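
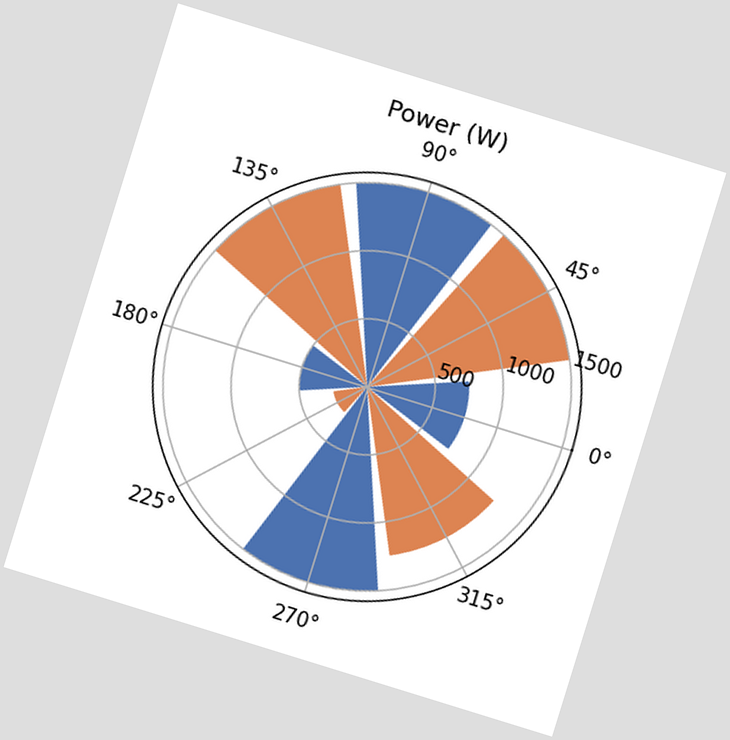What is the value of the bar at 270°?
1500W

The chart is tilted about 17° clockwise. The bar at 270° reaches 1500W on the radial axis.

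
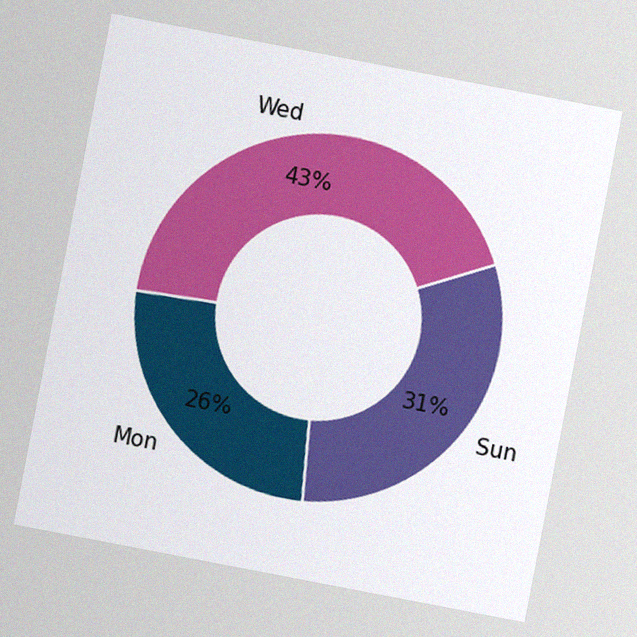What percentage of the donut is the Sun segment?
The chart is tilted about 11° clockwise, with some photo noise. The Sun segment takes up 31% of the ring.

31%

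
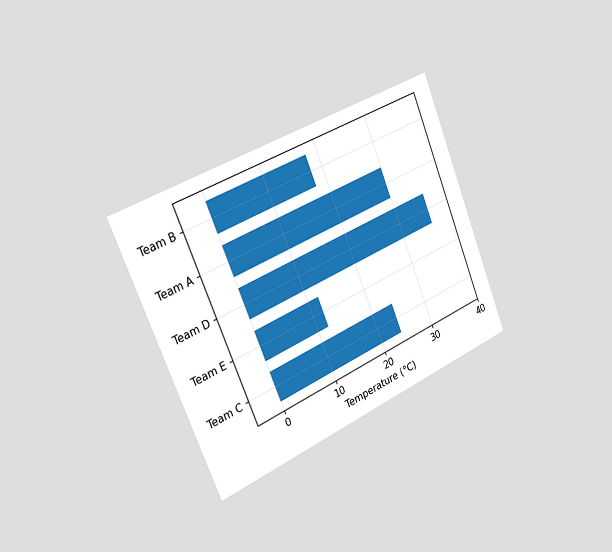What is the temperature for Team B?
The chart is tilted about 23° counter-clockwise and viewed slightly from the left. Reading along the chart's x-axis, the Team B bar reaches 18°C.

18°C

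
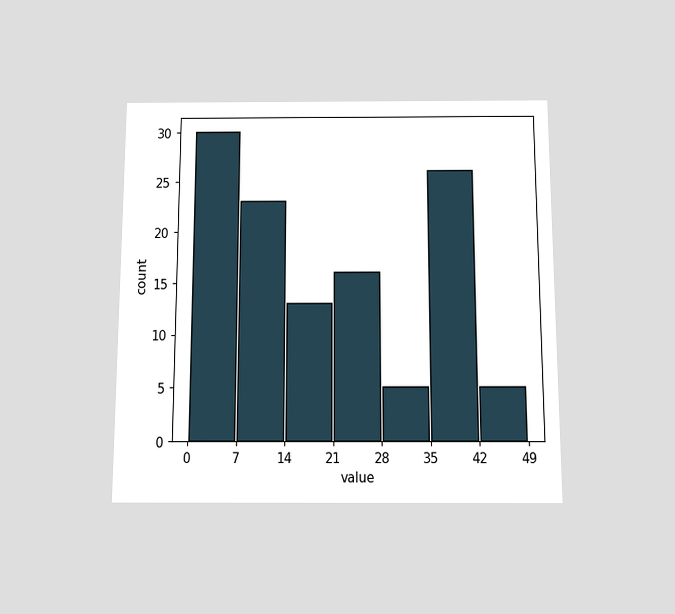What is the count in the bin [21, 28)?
16

The chart is viewed slightly from below. The [21, 28) bin has height 16.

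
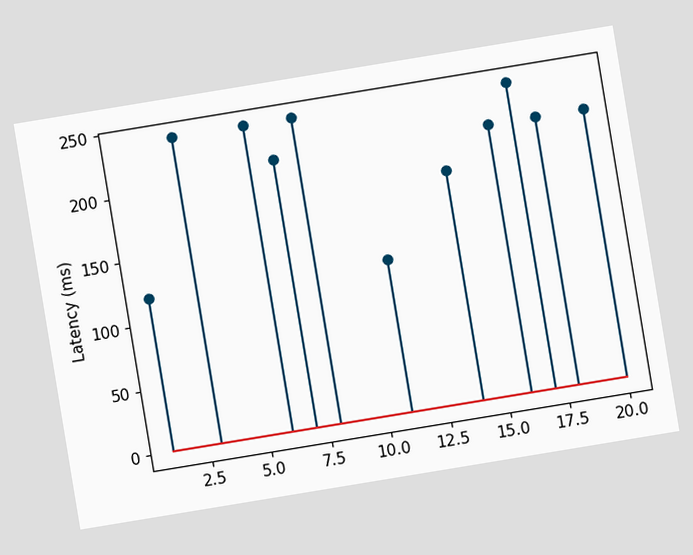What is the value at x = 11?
The chart is tilted about 9° counter-clockwise. The stem at x=11 reaches 120ms.

120ms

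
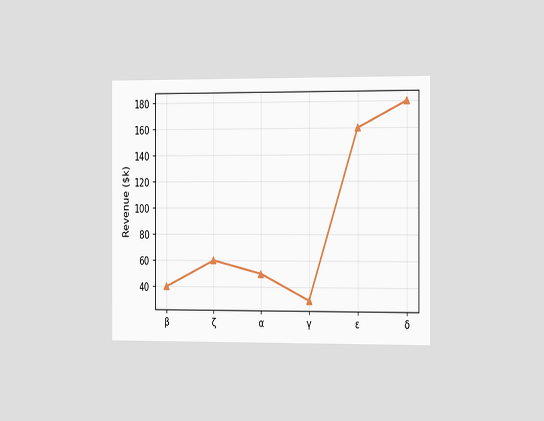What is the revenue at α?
The chart is viewed slightly from the right. At α, the line is at $50k.

$50k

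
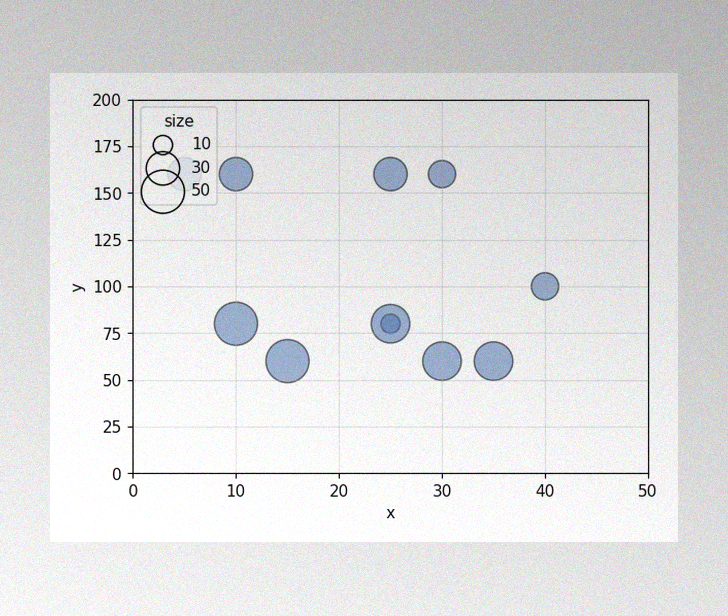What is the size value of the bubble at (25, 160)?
The image has some photo noise and uneven lighting. Matching the bubble at (25, 160) against the size legend gives 30.

30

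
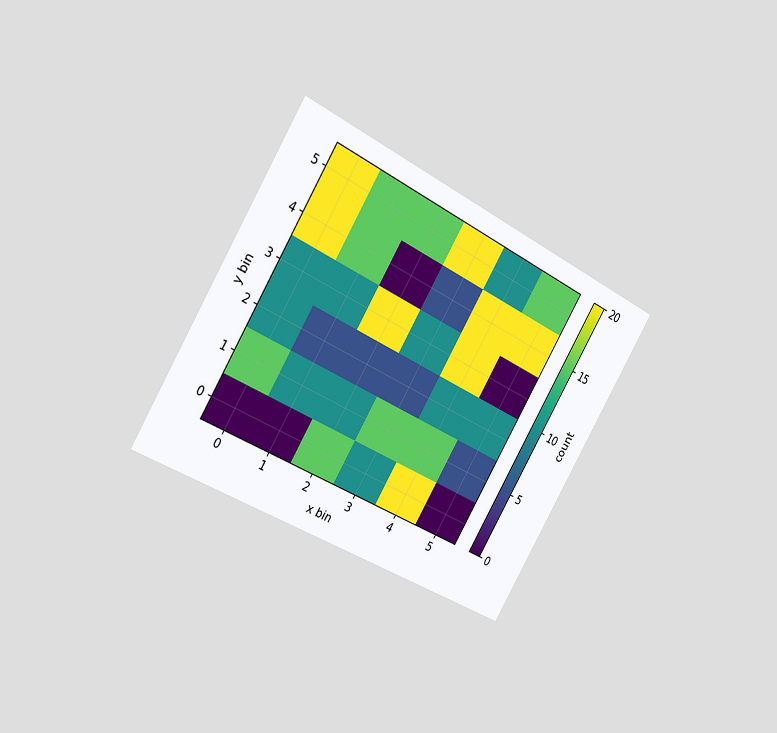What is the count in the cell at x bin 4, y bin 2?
10

The chart is tilted about 31° clockwise and viewed slightly from the left. Matching the cell (4, 2) against the colorbar gives 10.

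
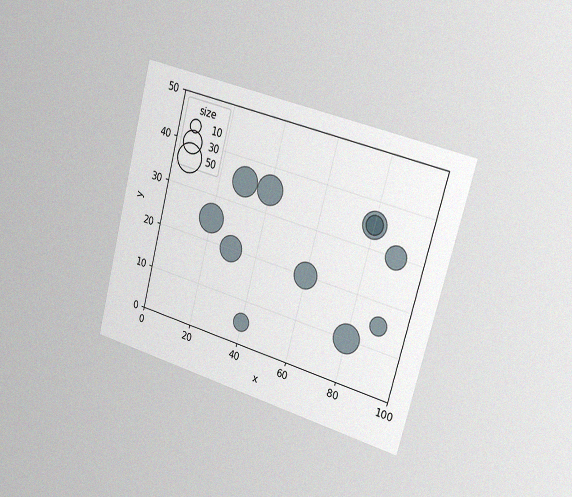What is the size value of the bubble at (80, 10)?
50

The chart is tilted about 15° clockwise and viewed slightly from the right, with some photo noise. Matching the bubble at (80, 10) against the size legend gives 50.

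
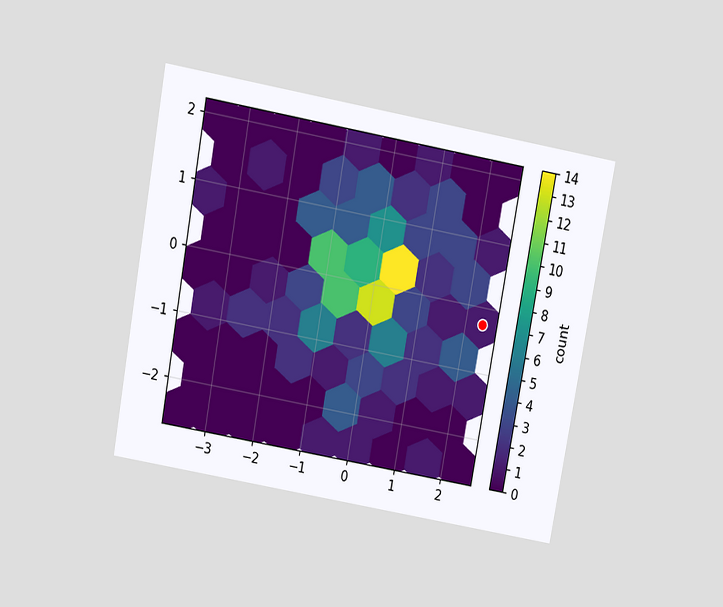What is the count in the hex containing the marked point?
1

The chart is tilted about 10° clockwise and viewed slightly from above. The marked hex reads 1 on the colorbar.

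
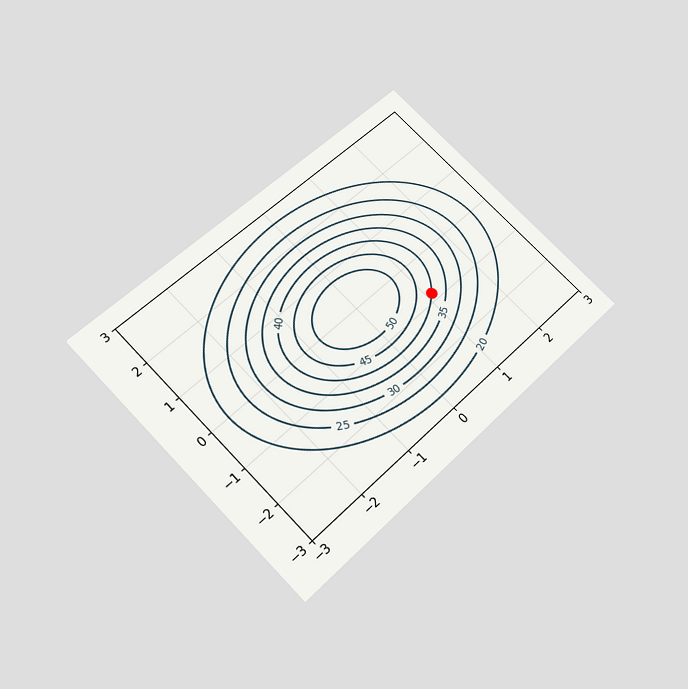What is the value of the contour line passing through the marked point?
40

The chart is tilted about 44° counter-clockwise and viewed slightly from below. The marked point sits on the contour labelled 40.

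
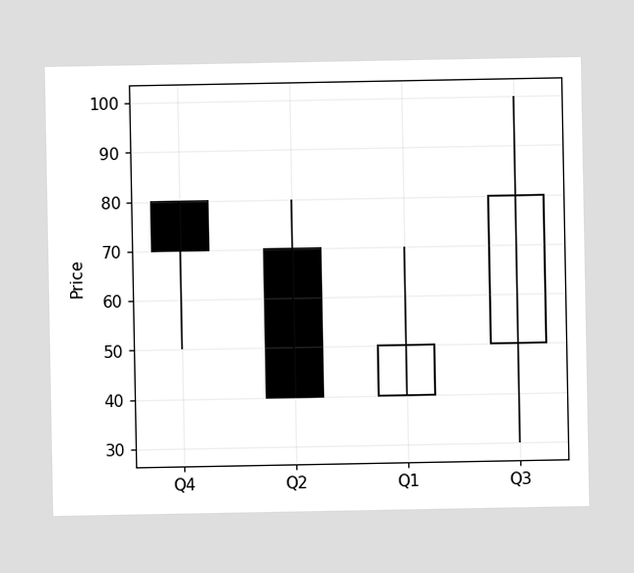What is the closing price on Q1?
50

The Q1 candle closes at 50.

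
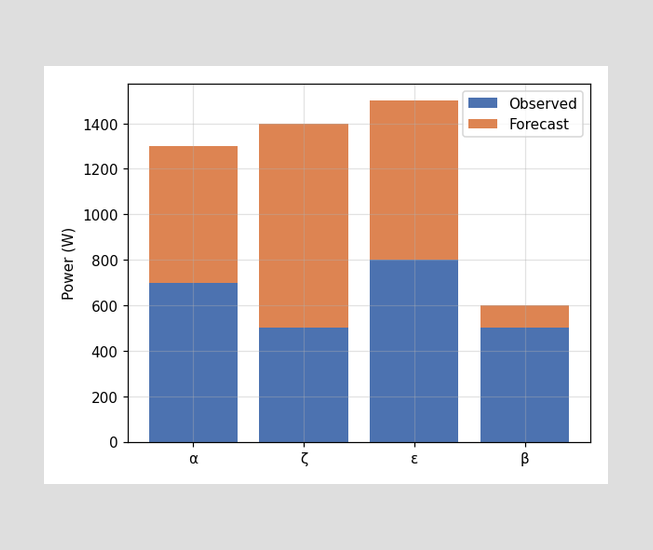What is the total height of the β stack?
600W

The β stack's top reaches 600W on the y-axis.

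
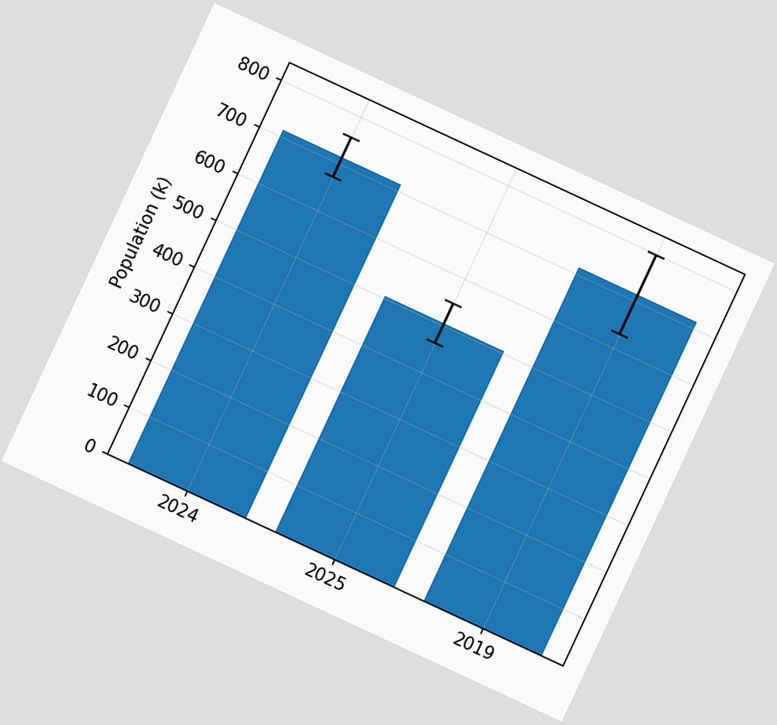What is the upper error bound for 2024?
756k

The chart is tilted about 25° clockwise. The 2024 bar's upper whisker reaches 756k.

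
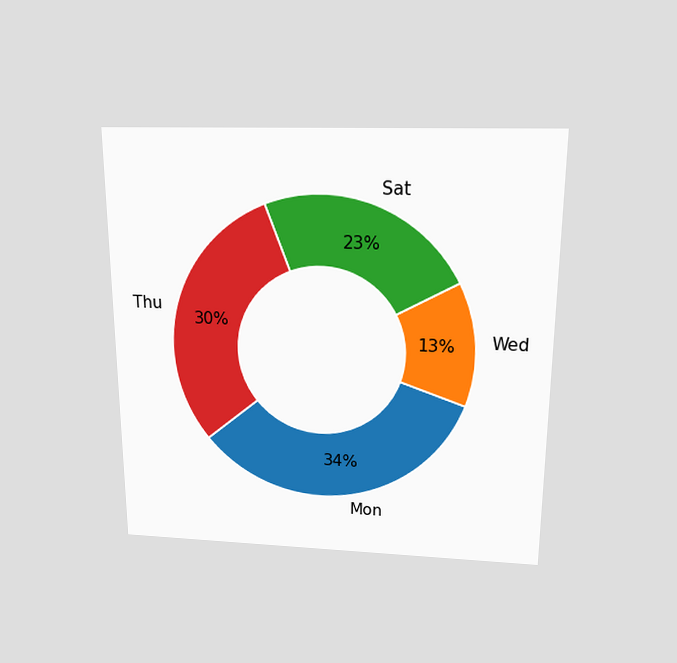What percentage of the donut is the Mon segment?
The chart is viewed slightly from above. The Mon segment takes up 34% of the ring.

34%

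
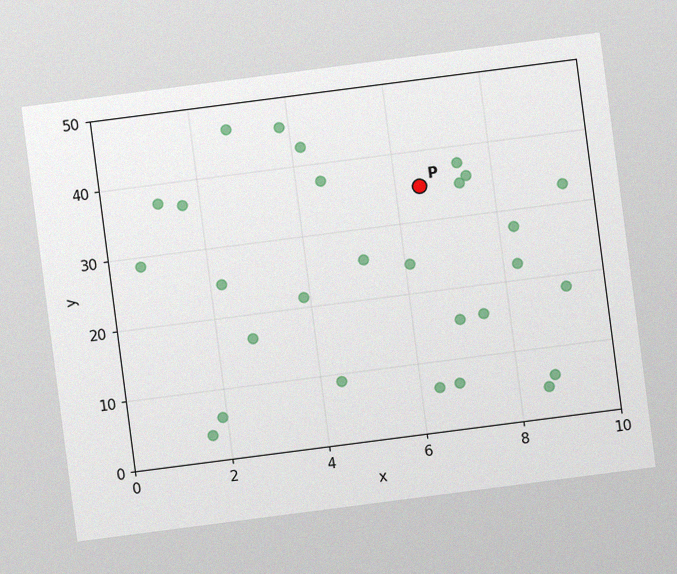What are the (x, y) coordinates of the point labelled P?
The chart is tilted about 7° counter-clockwise, with some photo noise. Following the gridlines from P to each axis, P sits at (6.5, 35).

(6.5, 35)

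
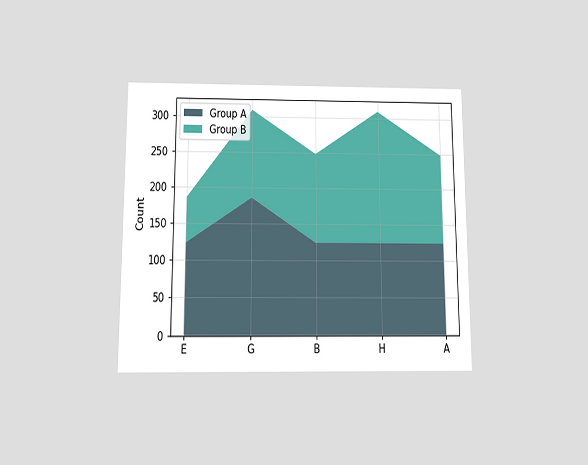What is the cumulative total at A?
The chart is viewed slightly from below. The stacked total at A reaches 248.

248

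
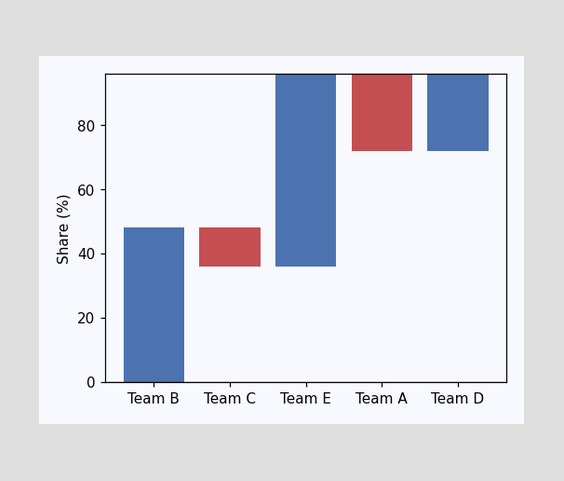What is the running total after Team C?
36%

After Team C the running total reaches 36%.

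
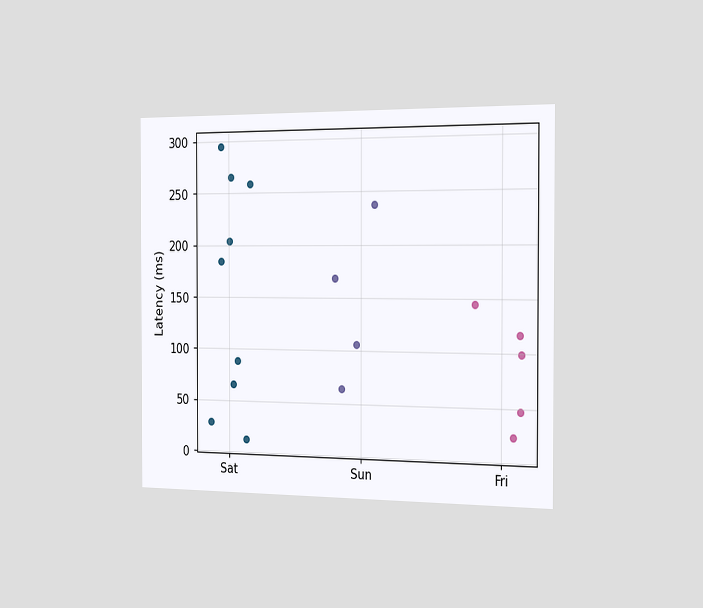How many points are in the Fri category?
5

The chart is viewed slightly from the right. Counting the markers in the Fri column gives 5.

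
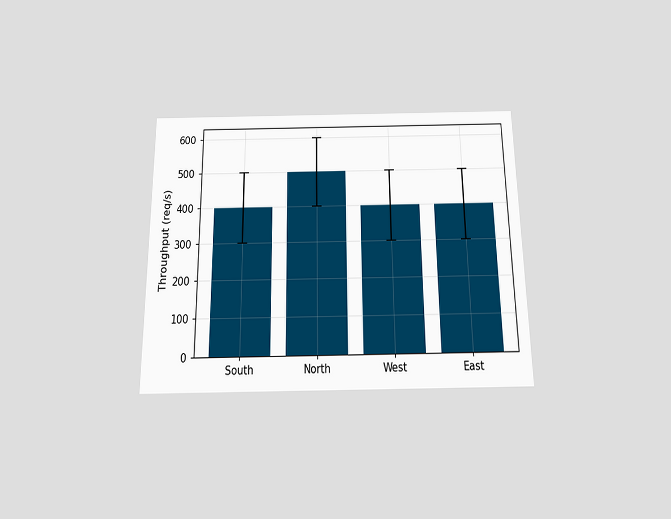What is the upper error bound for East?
The chart is viewed slightly from below. The East bar's upper whisker reaches 500req/s.

500req/s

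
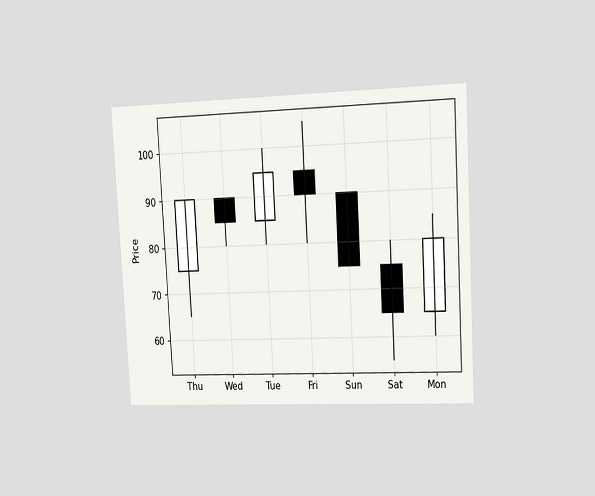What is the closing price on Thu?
90

The chart is tilted about 3° counter-clockwise and viewed slightly from the right. The Thu candle closes at 90.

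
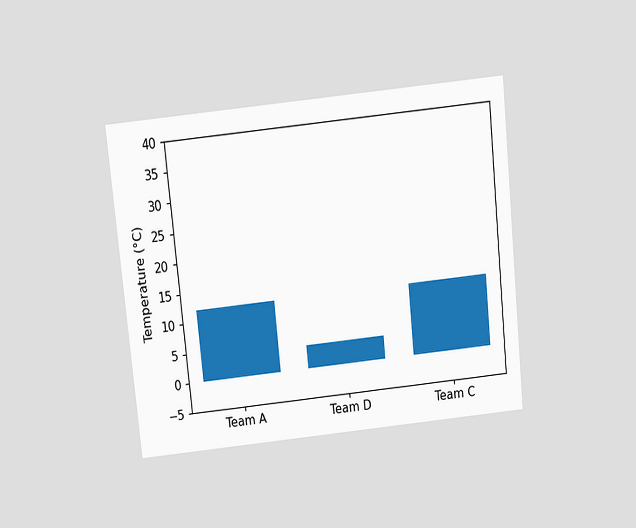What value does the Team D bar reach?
The chart is tilted about 6° counter-clockwise and viewed slightly from above. Reading along the chart's y-axis, the Team D bar reaches 4°C.

4°C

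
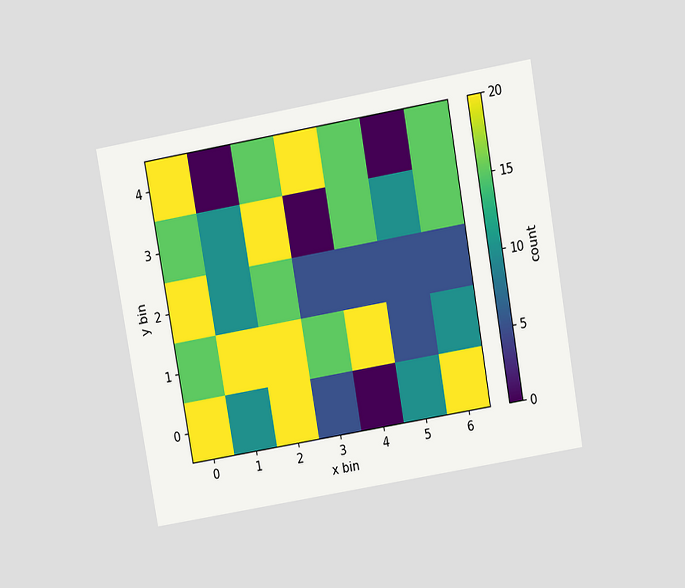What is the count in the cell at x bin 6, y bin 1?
10

The chart is tilted about 10° counter-clockwise and viewed slightly from above. Matching the cell (6, 1) against the colorbar gives 10.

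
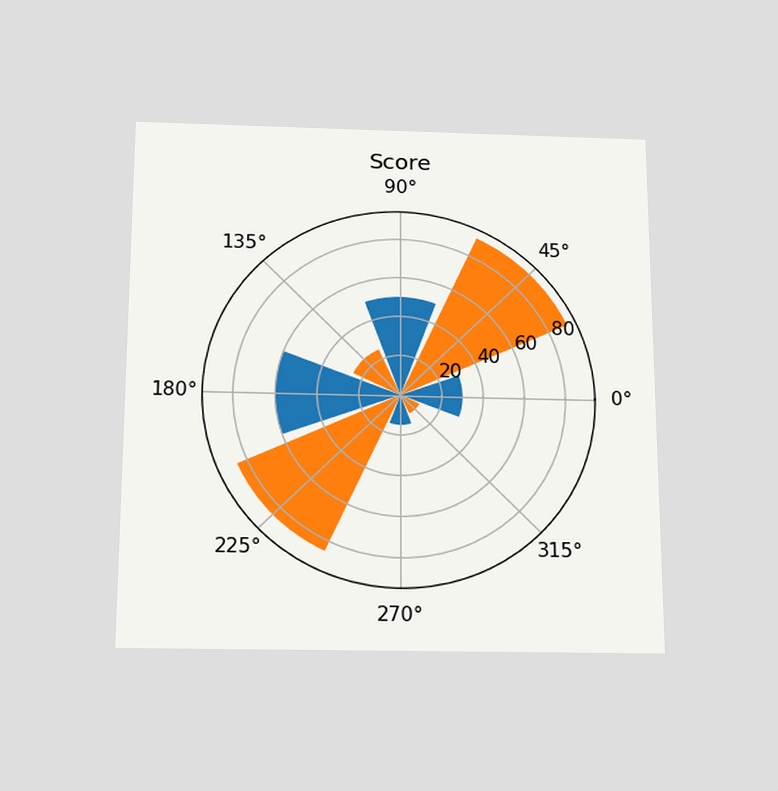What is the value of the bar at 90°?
The chart is viewed slightly from below. The bar at 90° reaches 50 on the radial axis.

50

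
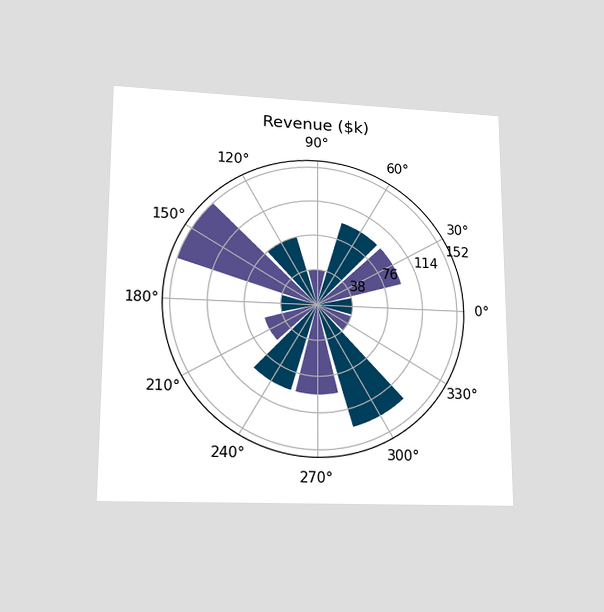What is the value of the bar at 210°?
The chart is viewed at a slight angle. The bar at 210° reaches $57k on the radial axis.

$57k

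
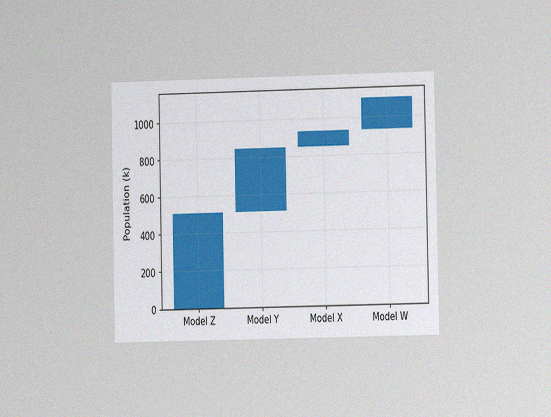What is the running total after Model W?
The chart is viewed at a slight angle, with some photo noise. After Model W the running total reaches 1105k.

1105k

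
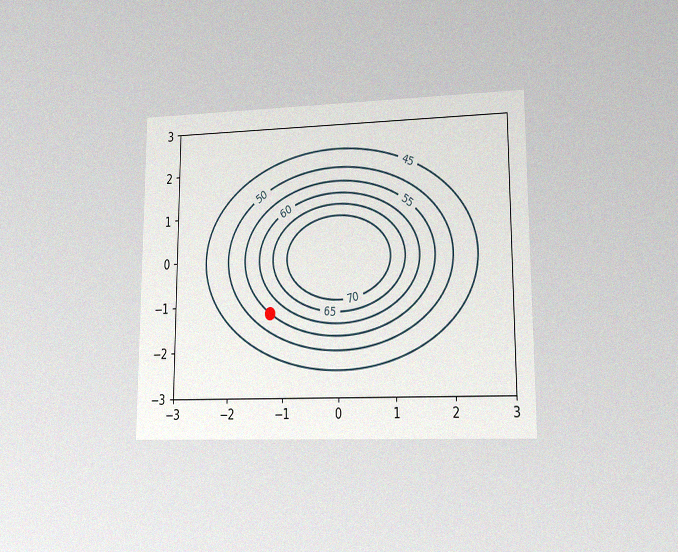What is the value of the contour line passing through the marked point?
55

The chart is viewed at a slight angle, with some photo noise. The marked point sits on the contour labelled 55.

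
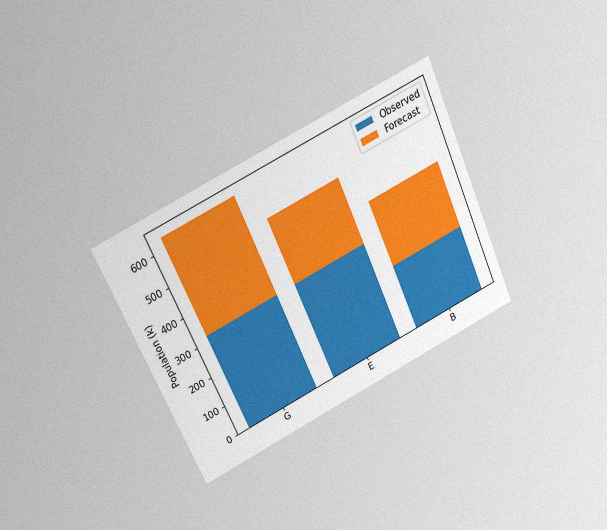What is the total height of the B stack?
424k

The chart is tilted about 24° counter-clockwise and viewed at a slight angle, with some photo noise. The B stack's top reaches 424k on the y-axis.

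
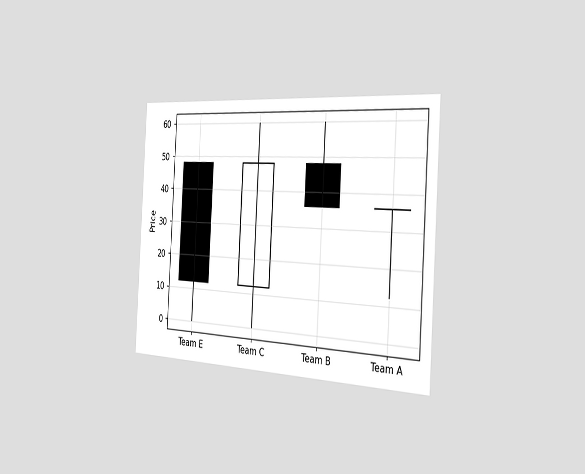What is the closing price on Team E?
12

The chart is tilted about 3° clockwise and viewed slightly from the right. The Team E candle closes at 12.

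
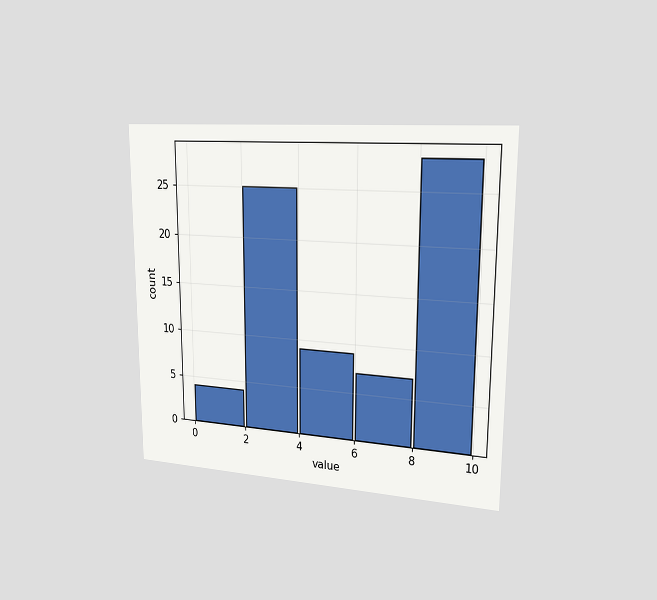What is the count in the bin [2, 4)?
The chart is viewed slightly from the right. The [2, 4) bin has height 25.

25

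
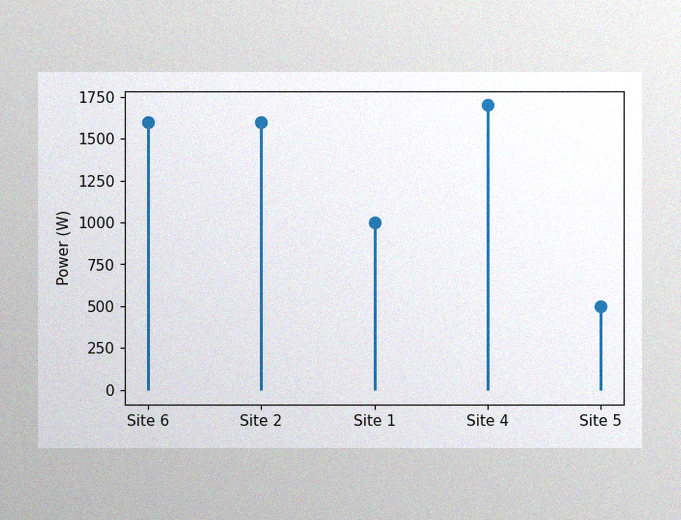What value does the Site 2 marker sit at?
1600W

The image has some photo noise and uneven lighting. The Site 2 marker sits at 1600W.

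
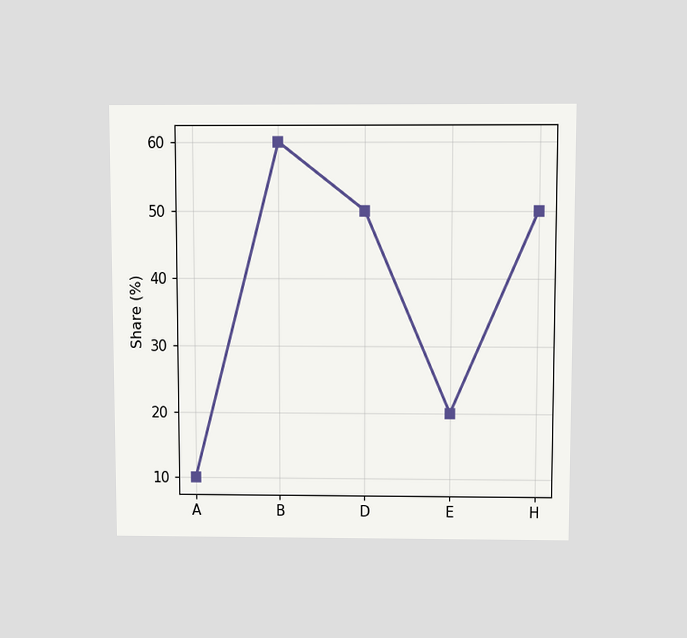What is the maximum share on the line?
The chart is viewed slightly from above. The highest point is at B, and reading across to the y-axis gives 60%.

60%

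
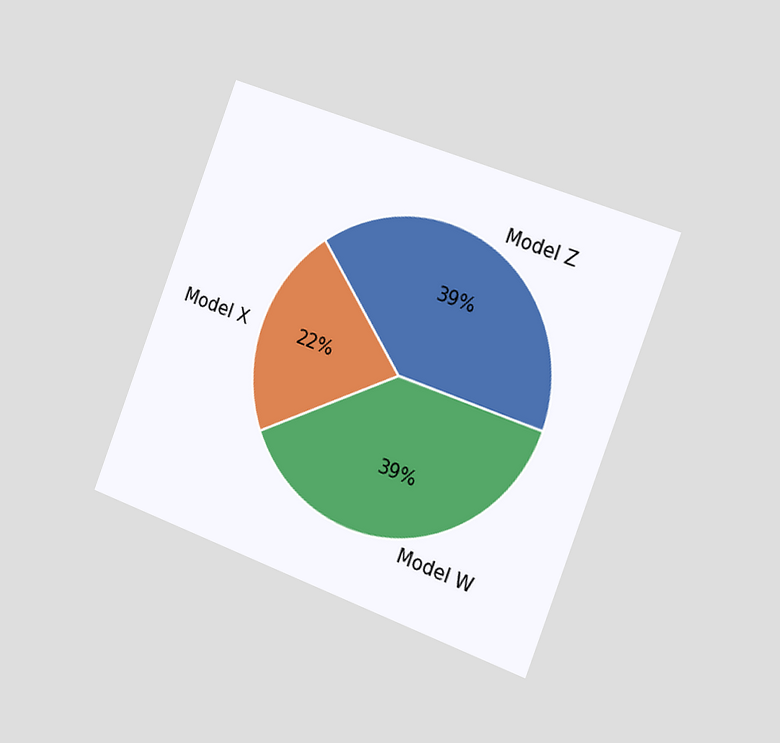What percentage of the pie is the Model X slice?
22%

The chart is tilted about 21° clockwise and viewed slightly from the right. The Model X slice takes up 22% of the pie.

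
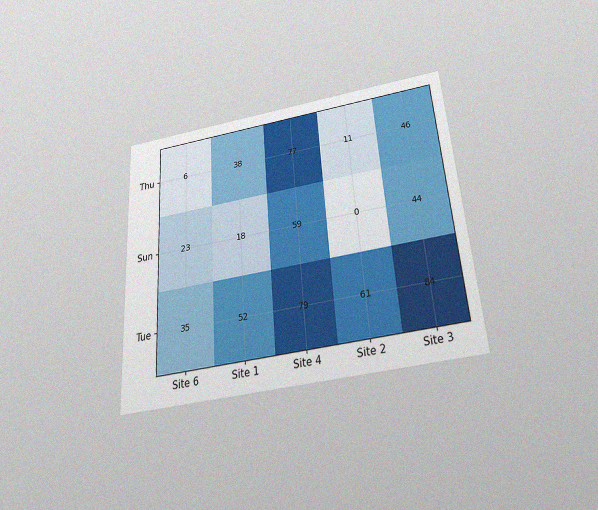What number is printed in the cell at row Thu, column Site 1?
38

The chart is tilted about 4° counter-clockwise and viewed slightly from below, with some photo noise. The (Thu, Site 1) cell reads 38.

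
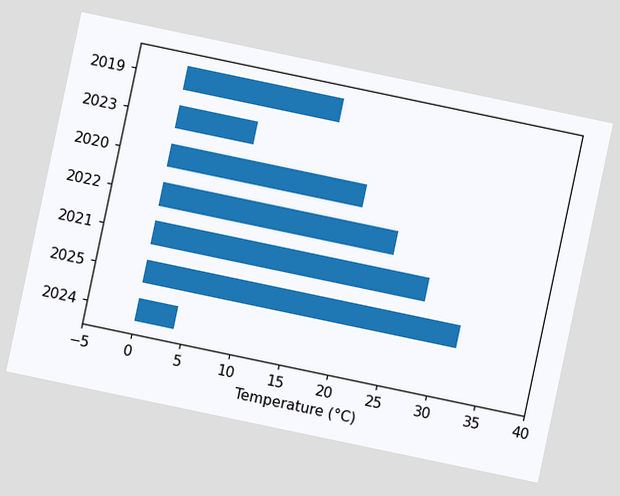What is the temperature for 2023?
8°C

The chart is tilted about 12° clockwise. Reading along the chart's x-axis, the 2023 bar reaches 8°C.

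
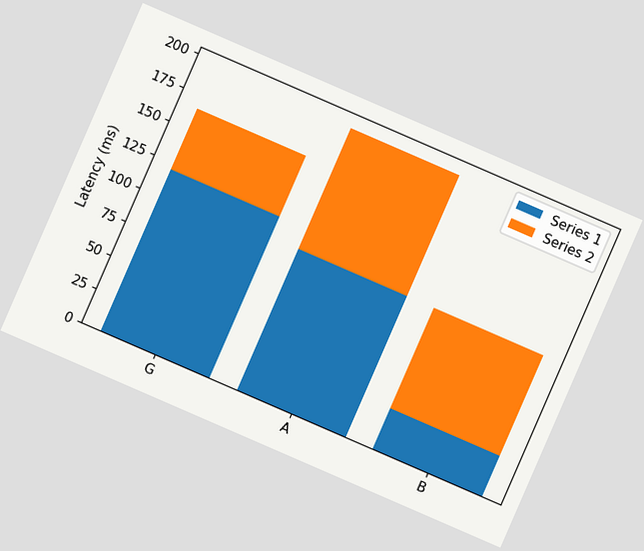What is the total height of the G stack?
165ms

The chart is tilted about 23° clockwise. The G stack's top reaches 165ms on the y-axis.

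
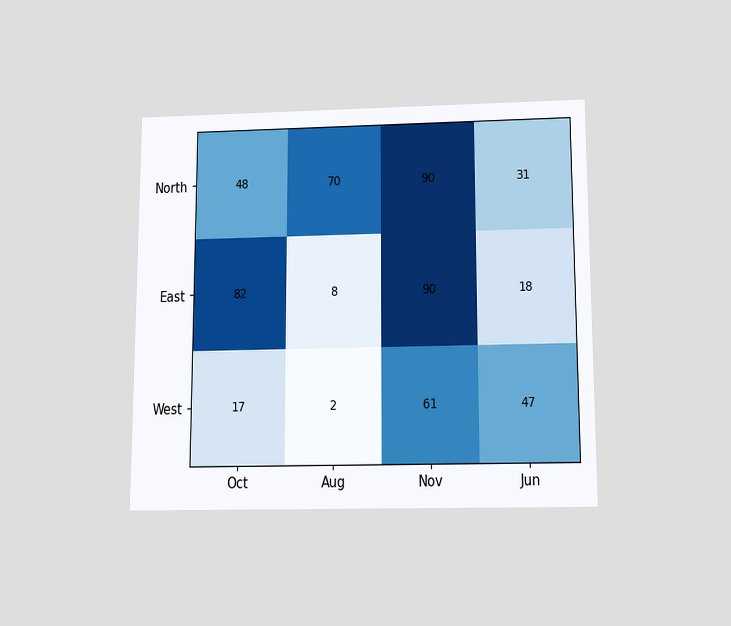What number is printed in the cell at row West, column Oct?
The chart is viewed slightly from below. The (West, Oct) cell reads 17.

17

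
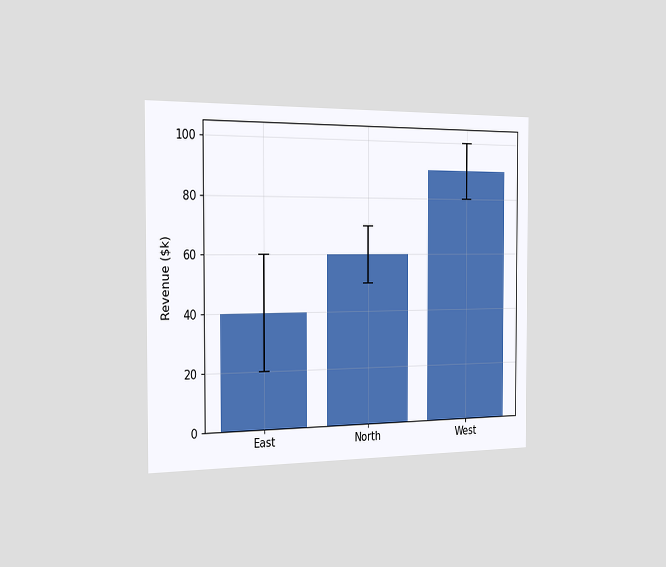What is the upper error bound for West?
The chart is viewed slightly from the left. The West bar's upper whisker reaches $100k.

$100k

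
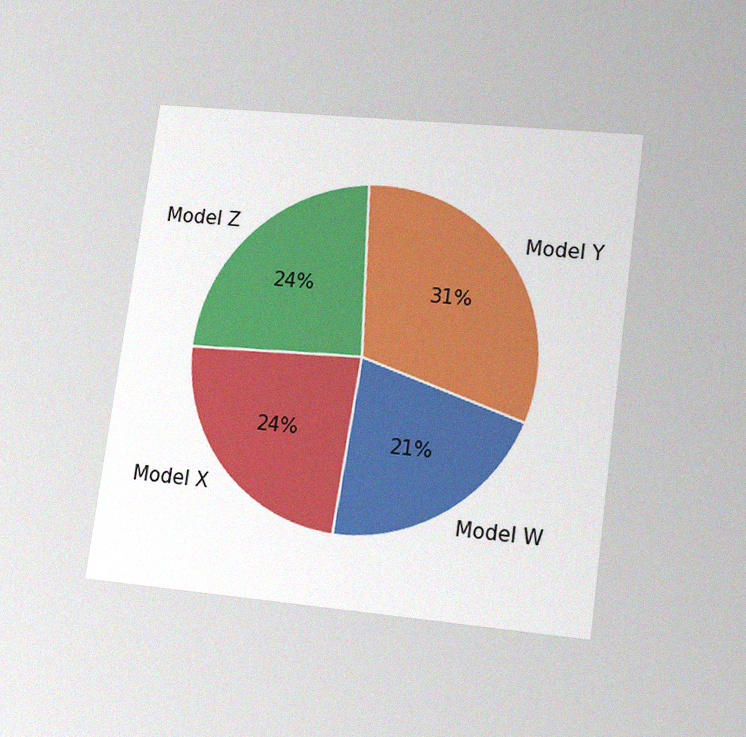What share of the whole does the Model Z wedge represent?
24%

The chart is tilted about 8° clockwise and viewed at a slight angle, with some photo noise. The Model Z slice takes up 24% of the pie.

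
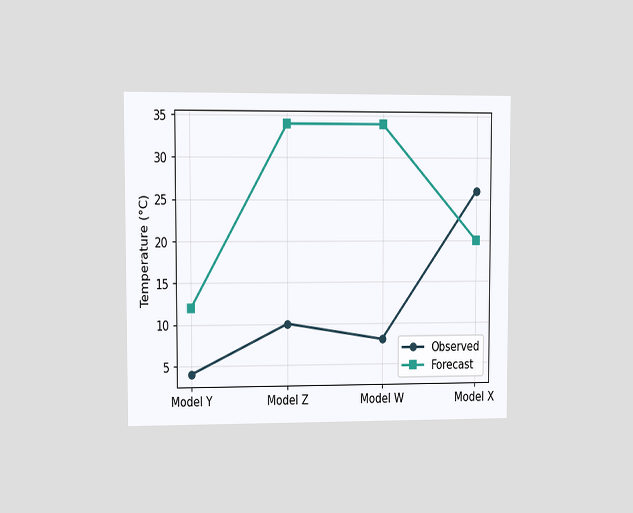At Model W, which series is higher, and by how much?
The chart is viewed at a slight angle. At Model W, Forecast sits above the other line by 26°C.

Forecast, by 26°C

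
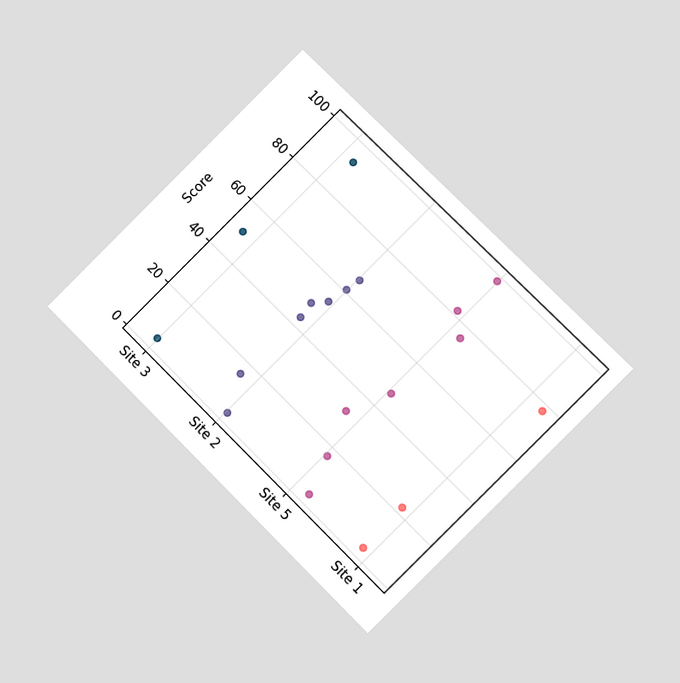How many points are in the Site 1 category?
The chart is tilted about 45° clockwise and viewed at a slight angle. Counting the markers in the Site 1 column gives 3.

3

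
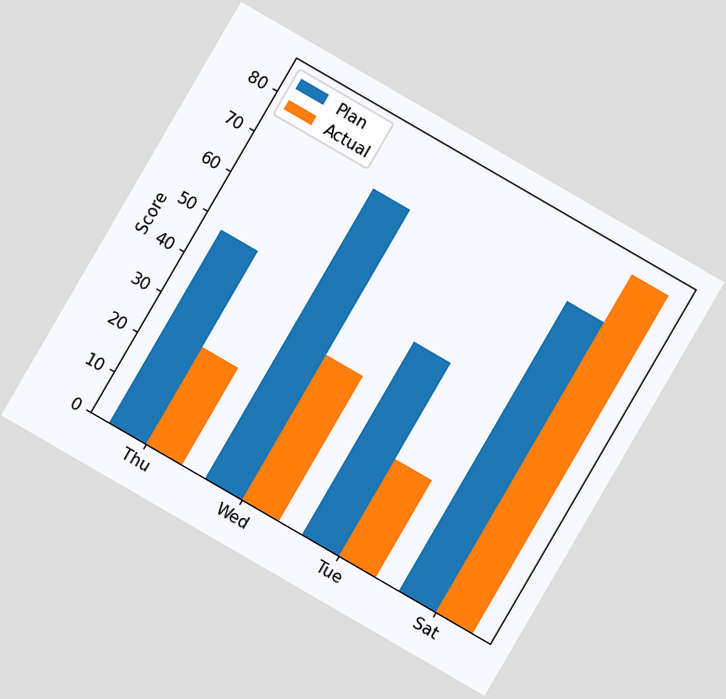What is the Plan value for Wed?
72

The chart is tilted about 30° clockwise. The Plan bar at Wed reaches 72 on the y-axis.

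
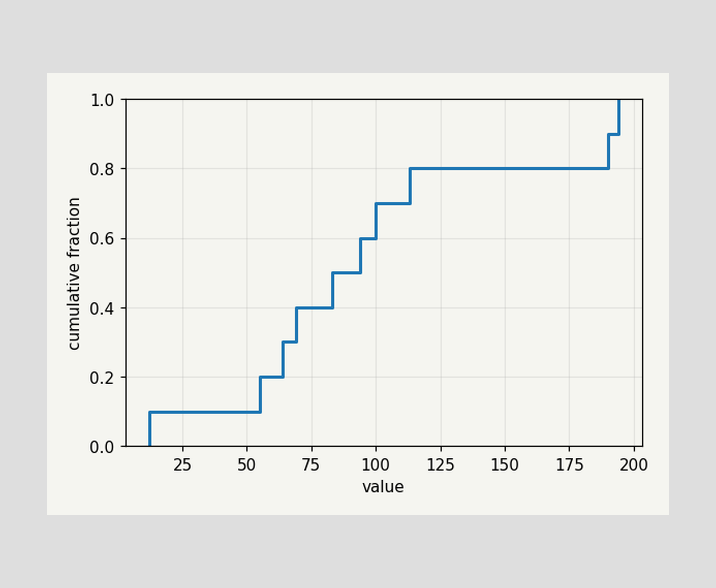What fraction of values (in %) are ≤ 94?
At x=94 the ECDF step is at 60%.

60%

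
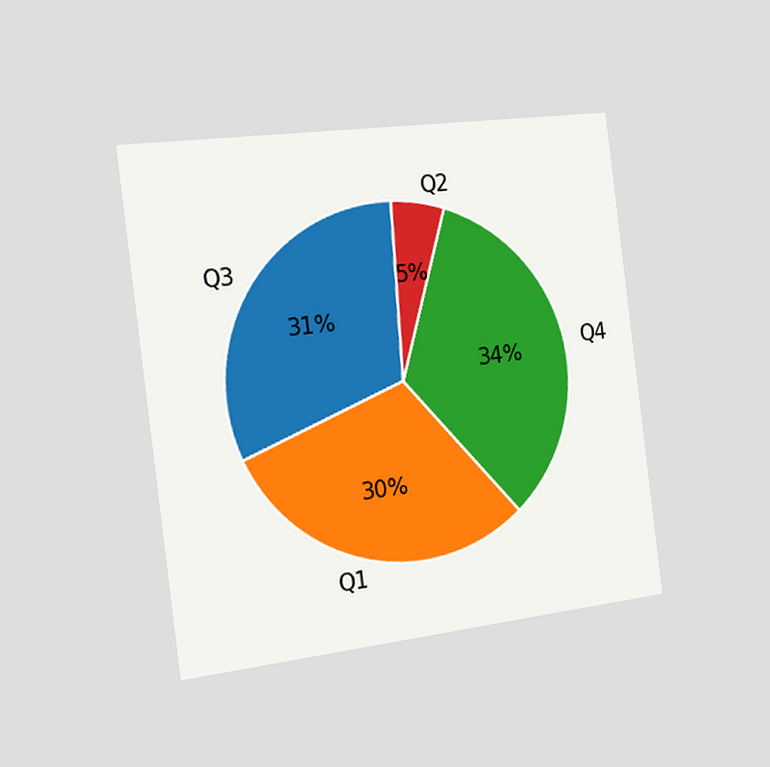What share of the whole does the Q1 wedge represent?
The chart is tilted about 7° counter-clockwise and viewed slightly from the left. The Q1 slice takes up 30% of the pie.

30%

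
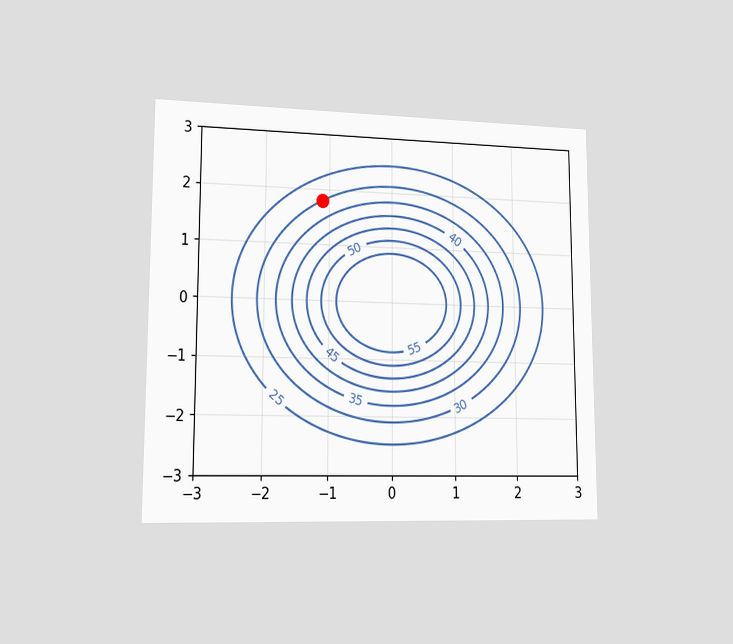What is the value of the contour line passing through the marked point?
The chart is viewed slightly from the left. The marked point sits on the contour labelled 30.

30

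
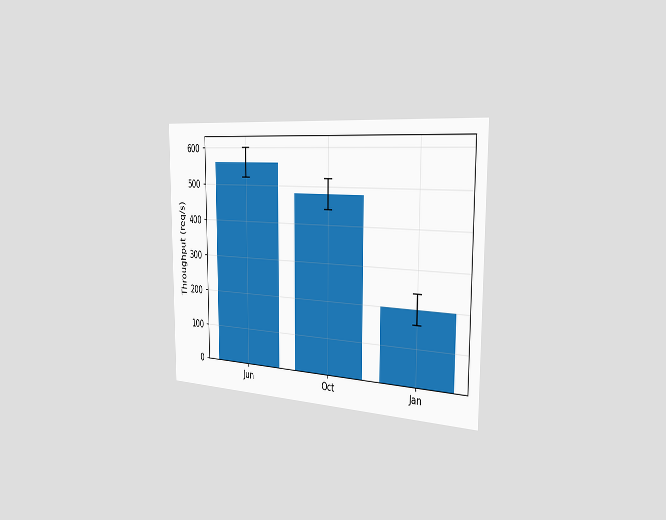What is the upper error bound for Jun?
The chart is viewed slightly from the right. The Jun bar's upper whisker reaches 600req/s.

600req/s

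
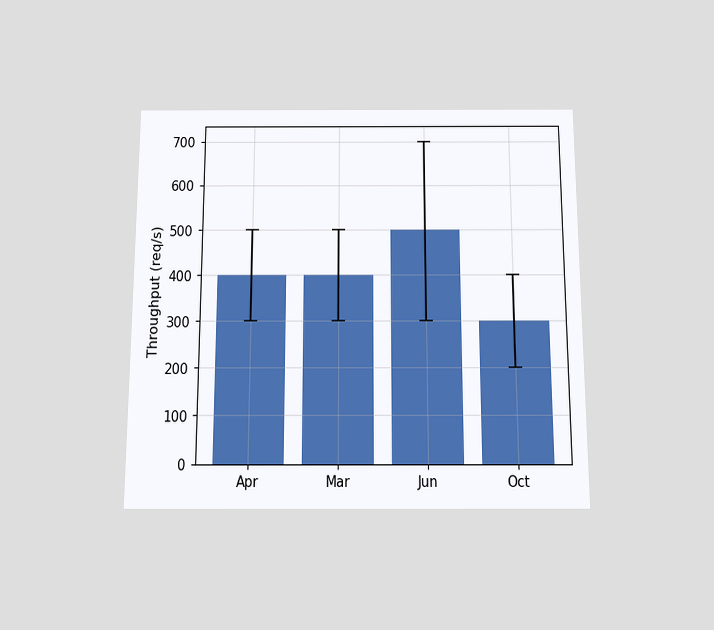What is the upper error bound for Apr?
The chart is viewed slightly from below. The Apr bar's upper whisker reaches 500req/s.

500req/s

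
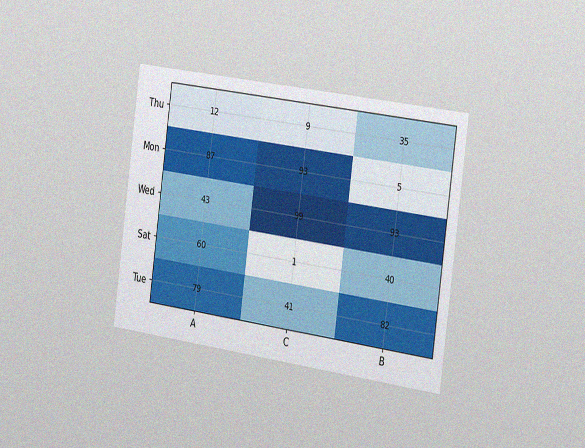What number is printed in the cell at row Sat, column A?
60

The chart is tilted about 8° clockwise and viewed slightly from the right, with some photo noise. The (Sat, A) cell reads 60.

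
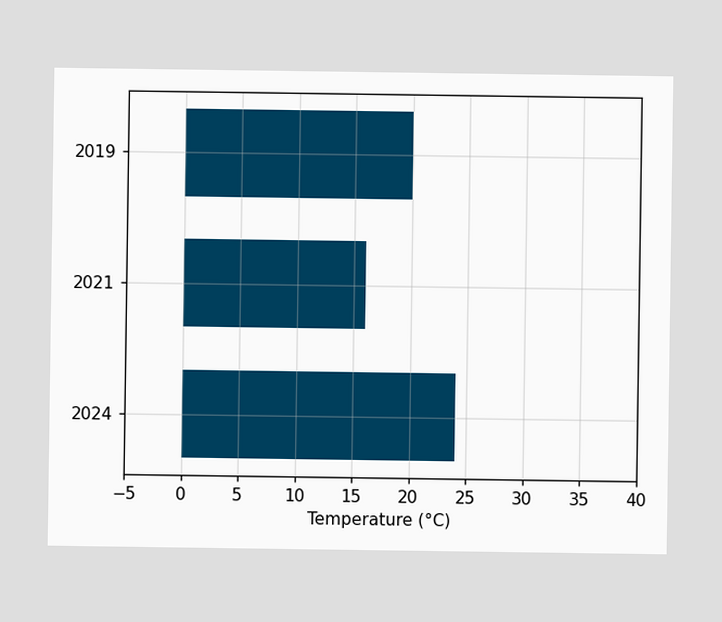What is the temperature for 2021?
16°C

Reading along the chart's x-axis, the 2021 bar reaches 16°C.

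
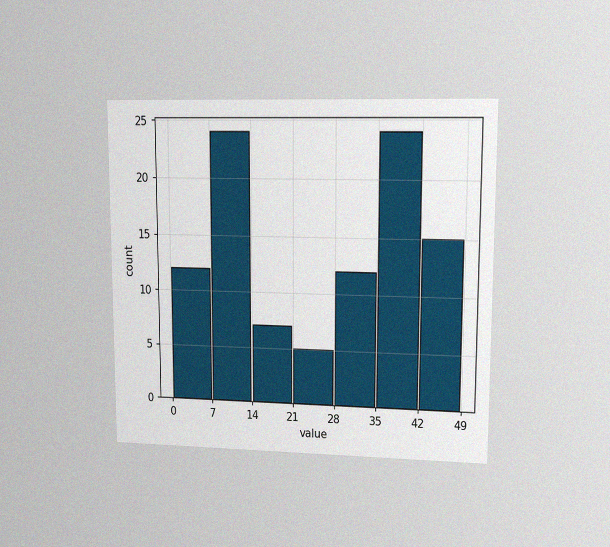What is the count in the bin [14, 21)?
The chart is viewed at a slight angle, with some photo noise. The [14, 21) bin has height 7.

7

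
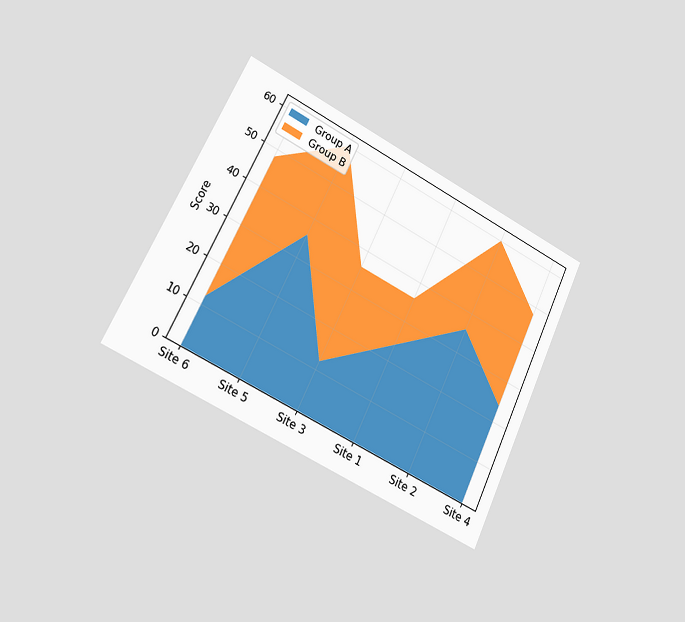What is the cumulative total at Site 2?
The chart is tilted about 26° clockwise and viewed slightly from the left. The stacked total at Site 2 reaches 60.

60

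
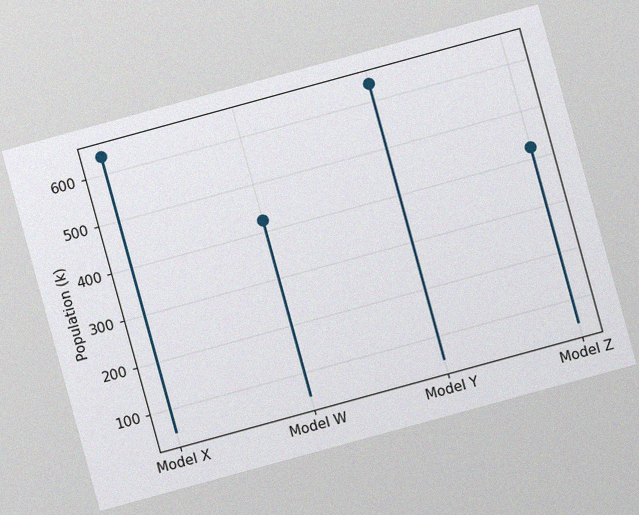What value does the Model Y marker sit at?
The chart is tilted about 15° counter-clockwise, with some photo noise. The Model Y marker sits at 636k.

636k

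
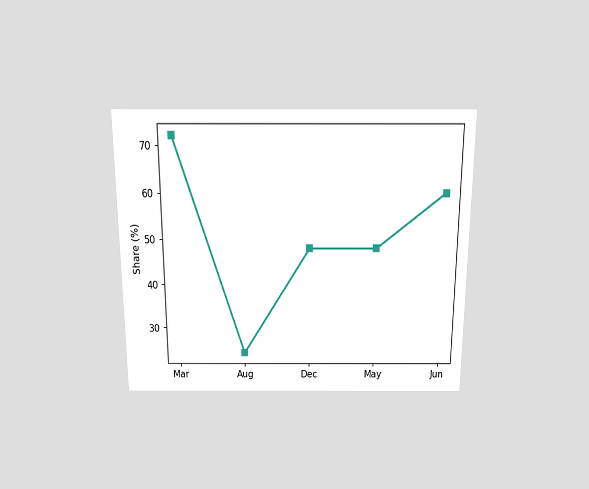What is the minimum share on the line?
The chart is viewed slightly from above. The lowest point is at Aug, and reading across to the y-axis gives 24%.

24%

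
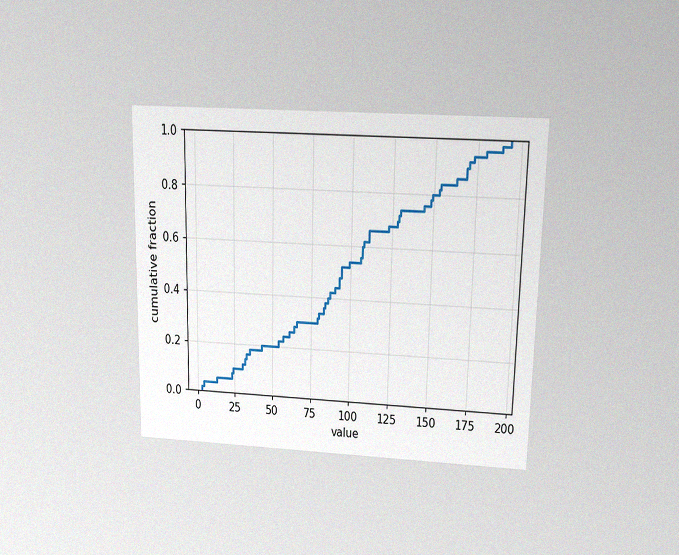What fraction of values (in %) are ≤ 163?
The chart is viewed slightly from above, with some photo noise. At x=163 the ECDF step is at 86%.

86%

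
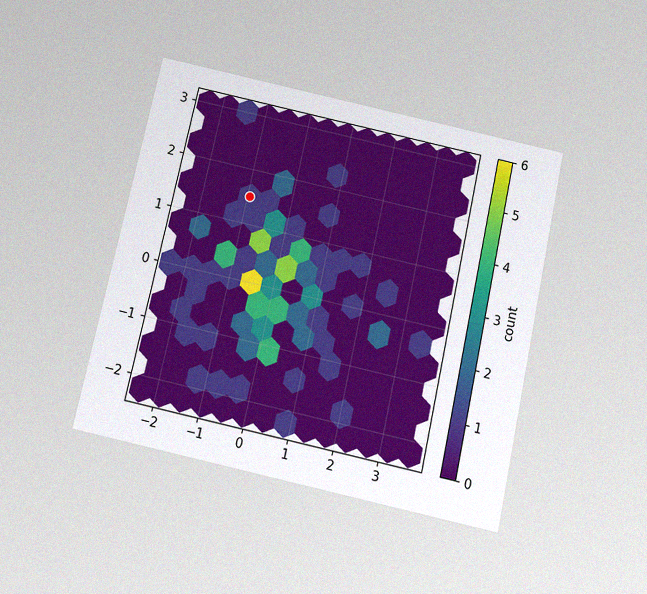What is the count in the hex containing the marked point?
The chart is tilted about 12° clockwise and viewed slightly from below, with some photo noise. The marked hex reads 1 on the colorbar.

1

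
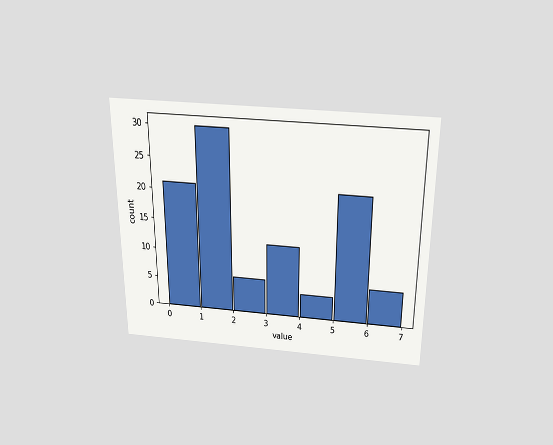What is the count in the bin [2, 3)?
6

The chart is viewed slightly from above. The [2, 3) bin has height 6.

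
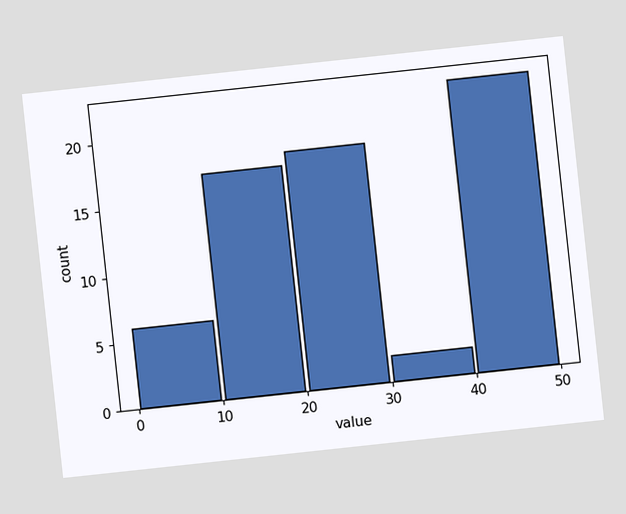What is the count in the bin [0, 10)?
The chart is tilted about 6° counter-clockwise. The [0, 10) bin has height 6.

6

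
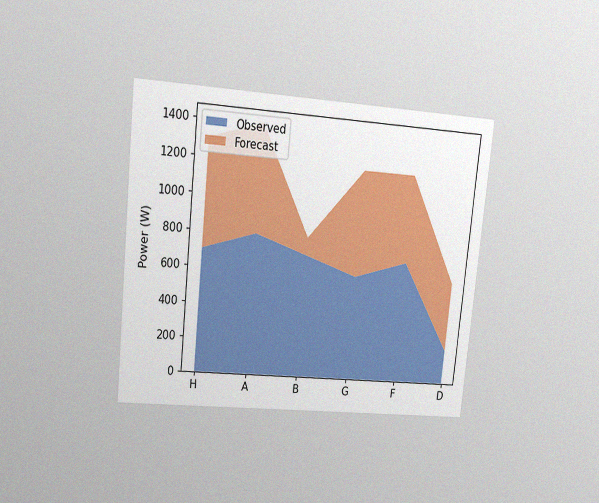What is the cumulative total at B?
The chart is tilted about 6° clockwise and viewed at a slight angle, with some photo noise. The stacked total at B reaches 800W.

800W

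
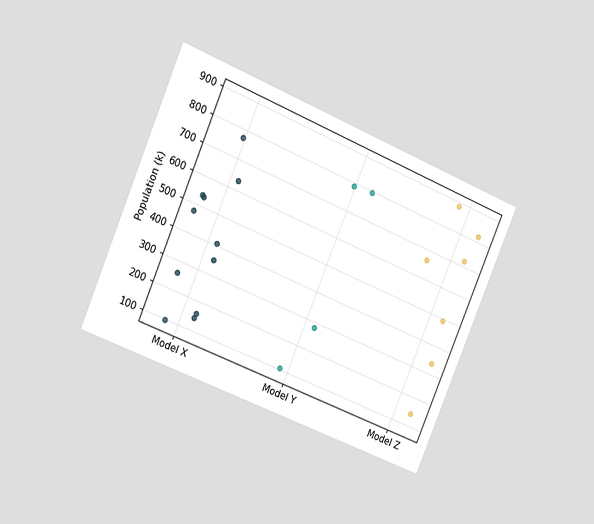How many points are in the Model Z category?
7

The chart is tilted about 23° clockwise and viewed slightly from the left. Counting the markers in the Model Z column gives 7.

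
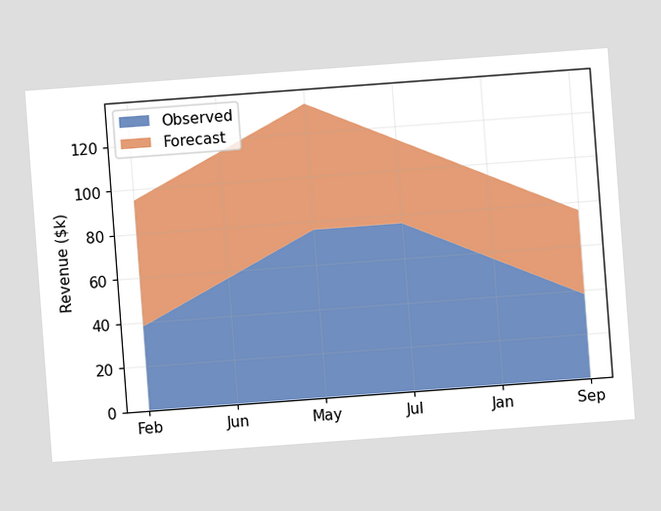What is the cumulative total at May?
The chart is tilted about 4° counter-clockwise. The stacked total at May reaches $133k.

$133k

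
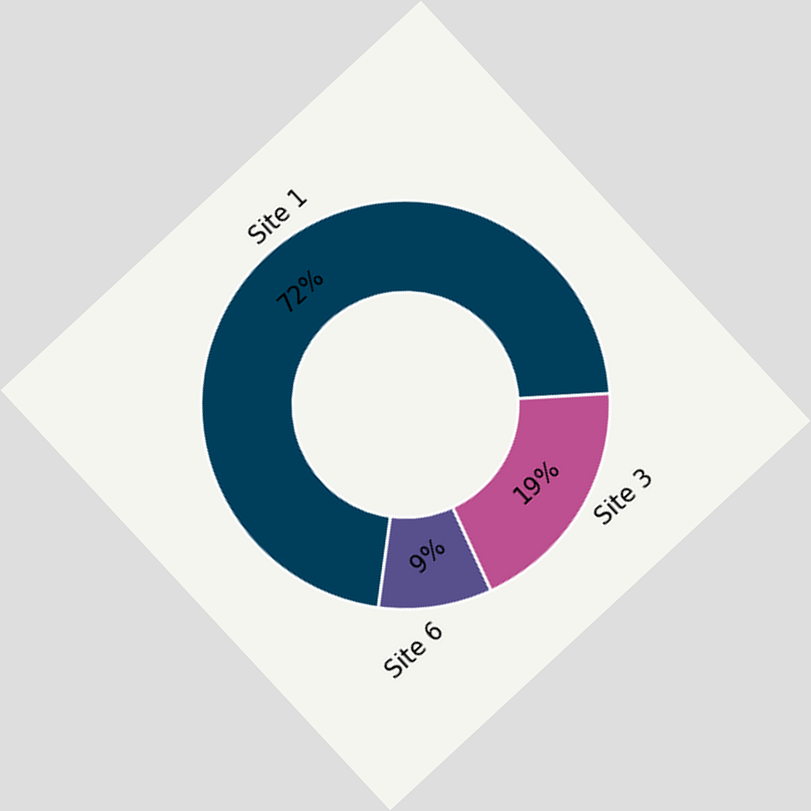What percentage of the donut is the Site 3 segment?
19%

The chart is tilted about 43° counter-clockwise. The Site 3 segment takes up 19% of the ring.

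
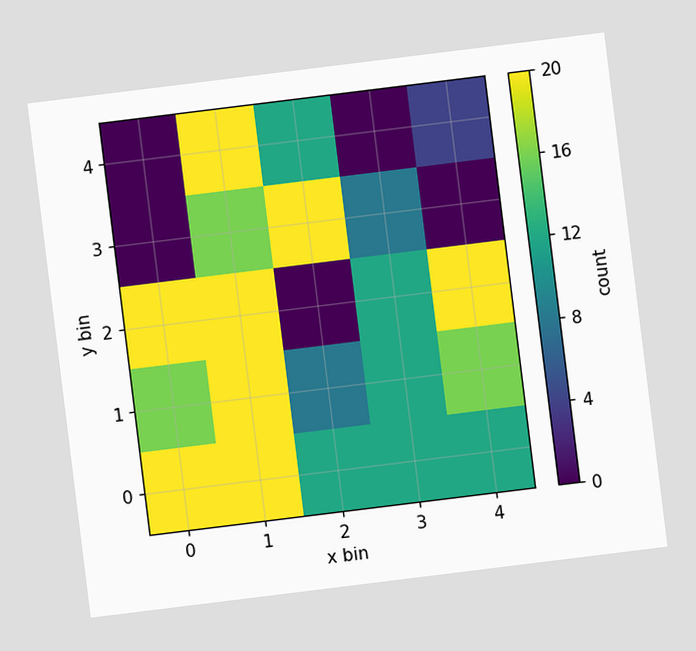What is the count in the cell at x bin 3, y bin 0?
The chart is tilted about 7° counter-clockwise. Matching the cell (3, 0) against the colorbar gives 12.

12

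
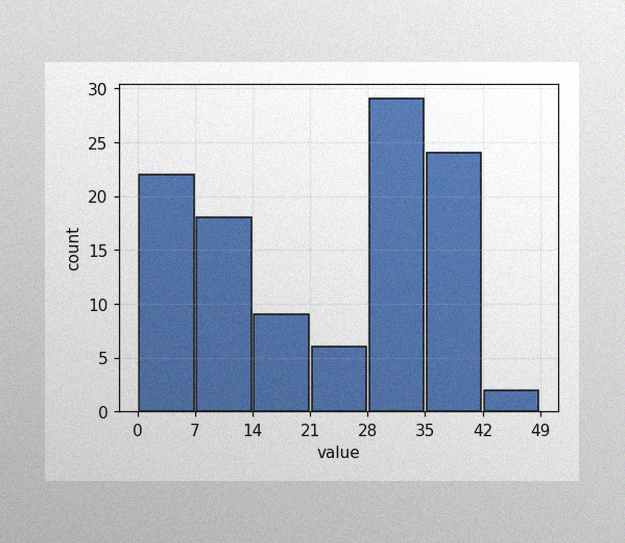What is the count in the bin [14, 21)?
9

The image has some photo noise and uneven lighting. The [14, 21) bin has height 9.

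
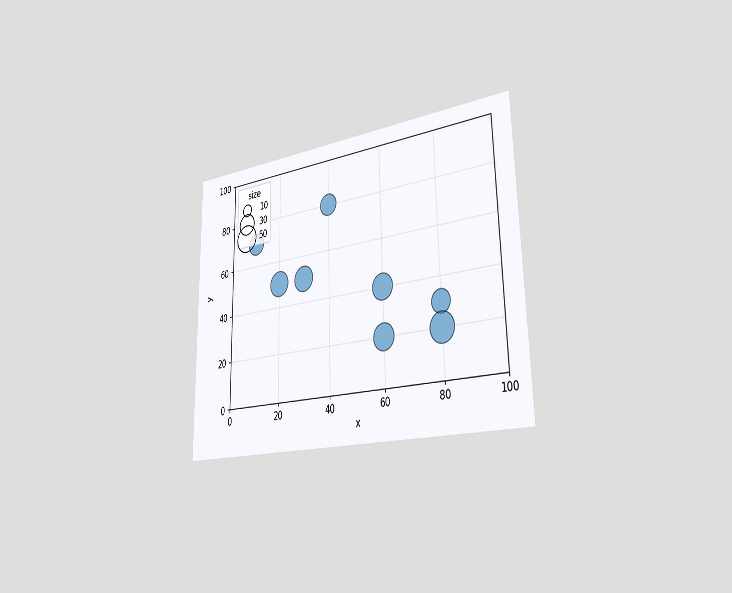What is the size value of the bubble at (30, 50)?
The chart is viewed slightly from the right. Matching the bubble at (30, 50) against the size legend gives 40.

40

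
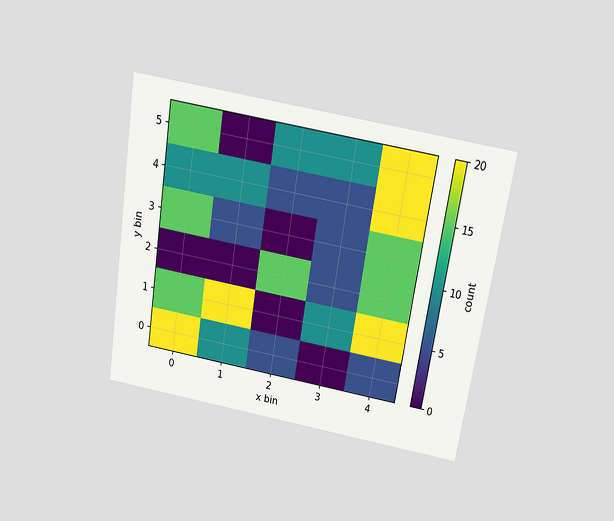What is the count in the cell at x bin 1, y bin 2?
The chart is tilted about 9° clockwise and viewed slightly from above. Matching the cell (1, 2) against the colorbar gives 0.

0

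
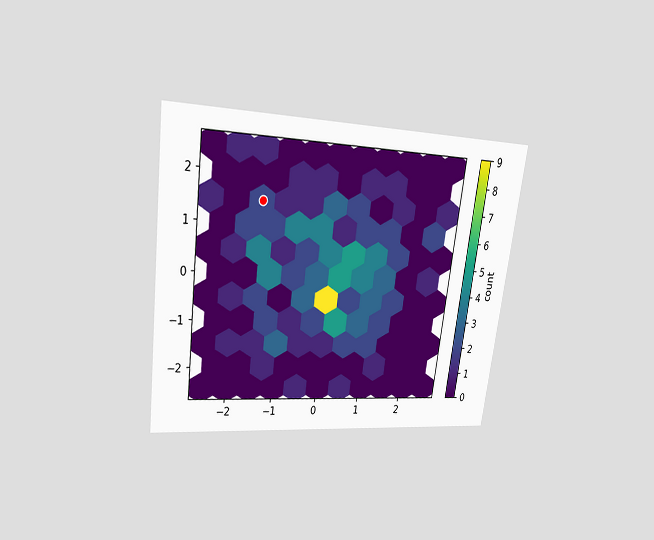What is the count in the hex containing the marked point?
The chart is tilted about 7° clockwise and viewed at a slight angle. The marked hex reads 2 on the colorbar.

2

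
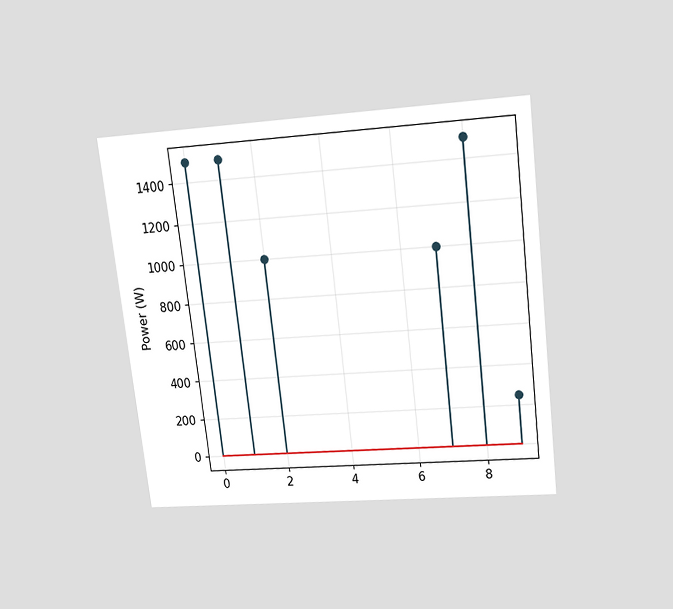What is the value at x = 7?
1000W

The chart is tilted about 7° counter-clockwise and viewed slightly from above. The stem at x=7 reaches 1000W.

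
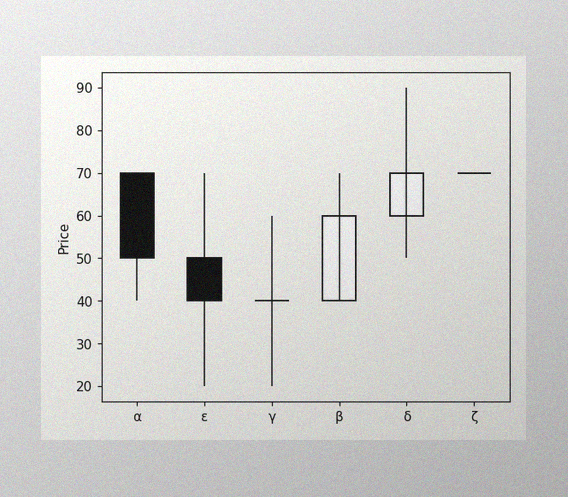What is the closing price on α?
50

The image has some photo noise and uneven lighting. The α candle closes at 50.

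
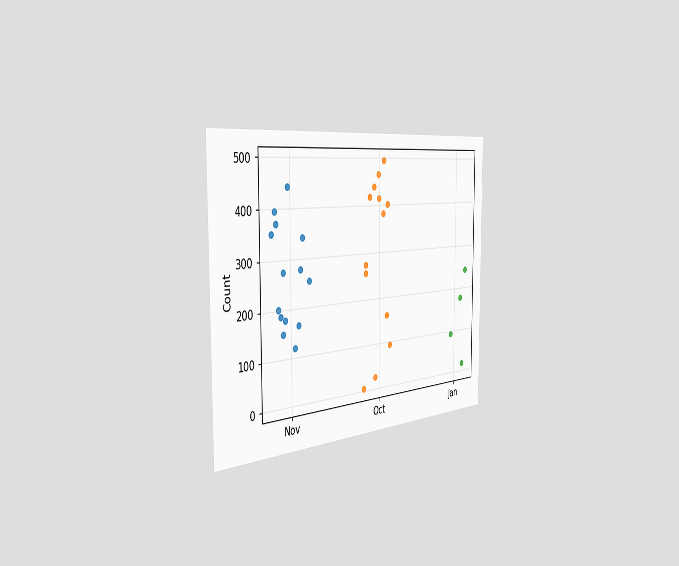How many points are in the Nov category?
The chart is viewed slightly from the left. Counting the markers in the Nov column gives 14.

14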